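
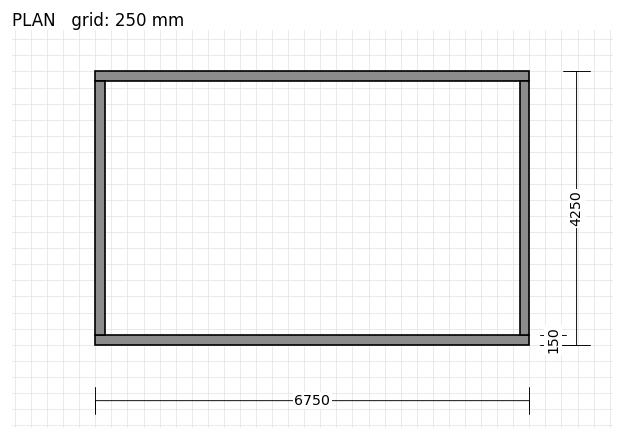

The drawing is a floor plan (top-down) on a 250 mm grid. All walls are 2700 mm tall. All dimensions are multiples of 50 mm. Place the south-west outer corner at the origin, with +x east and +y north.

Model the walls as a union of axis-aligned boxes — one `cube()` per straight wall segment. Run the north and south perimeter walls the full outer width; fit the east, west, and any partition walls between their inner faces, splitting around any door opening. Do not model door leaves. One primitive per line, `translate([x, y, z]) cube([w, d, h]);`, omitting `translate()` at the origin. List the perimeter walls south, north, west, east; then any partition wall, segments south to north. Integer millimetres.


cube([6750, 150, 2700]);
translate([0, 4100, 0]) cube([6750, 150, 2700]);
translate([0, 150, 0]) cube([150, 3950, 2700]);
translate([6600, 150, 0]) cube([150, 3950, 2700]);


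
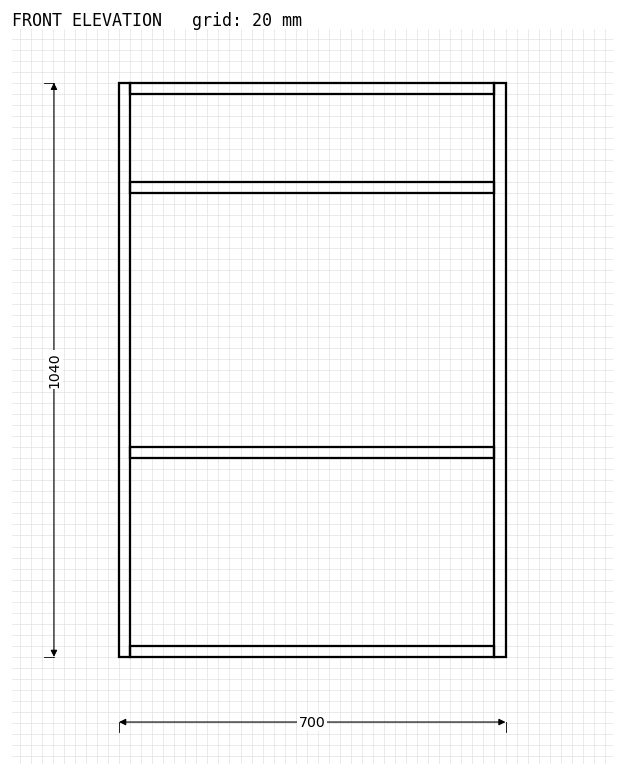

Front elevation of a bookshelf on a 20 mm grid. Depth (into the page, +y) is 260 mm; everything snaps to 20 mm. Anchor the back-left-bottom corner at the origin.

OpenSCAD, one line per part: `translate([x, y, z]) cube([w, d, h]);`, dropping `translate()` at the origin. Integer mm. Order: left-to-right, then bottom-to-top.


cube([20, 260, 1040]);
translate([20, 0, 0]) cube([660, 260, 20]);
translate([20, 0, 360]) cube([660, 260, 20]);
translate([20, 0, 840]) cube([660, 260, 20]);
translate([20, 0, 1020]) cube([660, 260, 20]);
translate([680, 0, 0]) cube([20, 260, 1040]);


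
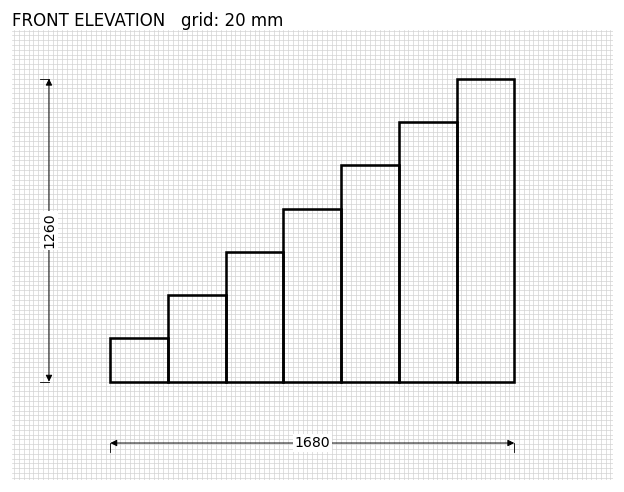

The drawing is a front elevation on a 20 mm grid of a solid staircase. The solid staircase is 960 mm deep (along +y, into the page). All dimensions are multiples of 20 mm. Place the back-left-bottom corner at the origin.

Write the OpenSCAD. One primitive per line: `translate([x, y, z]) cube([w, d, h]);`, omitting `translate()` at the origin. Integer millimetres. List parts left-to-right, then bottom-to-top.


cube([240, 960, 180]);
translate([240, 0, 0]) cube([240, 960, 360]);
translate([480, 0, 0]) cube([240, 960, 540]);
translate([720, 0, 0]) cube([240, 960, 720]);
translate([960, 0, 0]) cube([240, 960, 900]);
translate([1200, 0, 0]) cube([240, 960, 1080]);
translate([1440, 0, 0]) cube([240, 960, 1260]);


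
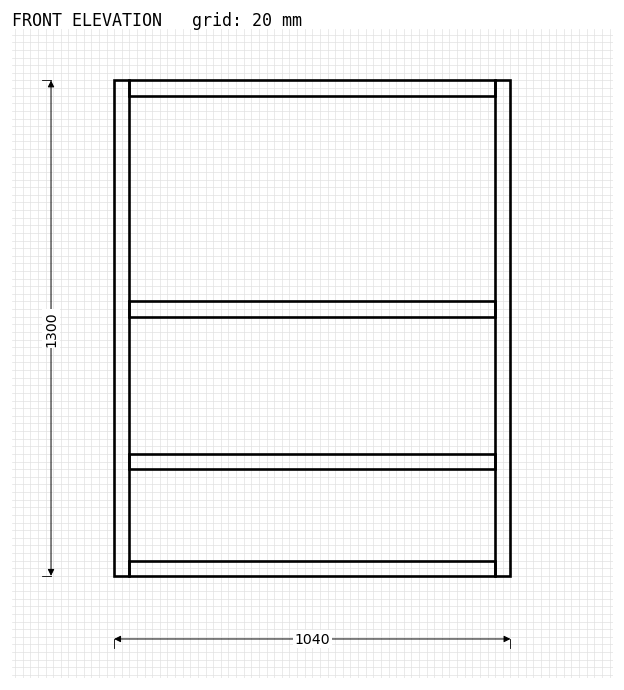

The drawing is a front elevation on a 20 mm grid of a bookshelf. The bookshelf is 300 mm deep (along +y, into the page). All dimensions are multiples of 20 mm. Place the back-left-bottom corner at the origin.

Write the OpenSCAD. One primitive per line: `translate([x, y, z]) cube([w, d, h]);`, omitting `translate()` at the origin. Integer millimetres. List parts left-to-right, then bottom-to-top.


cube([40, 300, 1300]);
translate([40, 0, 0]) cube([960, 300, 40]);
translate([40, 0, 280]) cube([960, 300, 40]);
translate([40, 0, 680]) cube([960, 300, 40]);
translate([40, 0, 1260]) cube([960, 300, 40]);
translate([1000, 0, 0]) cube([40, 300, 1300]);


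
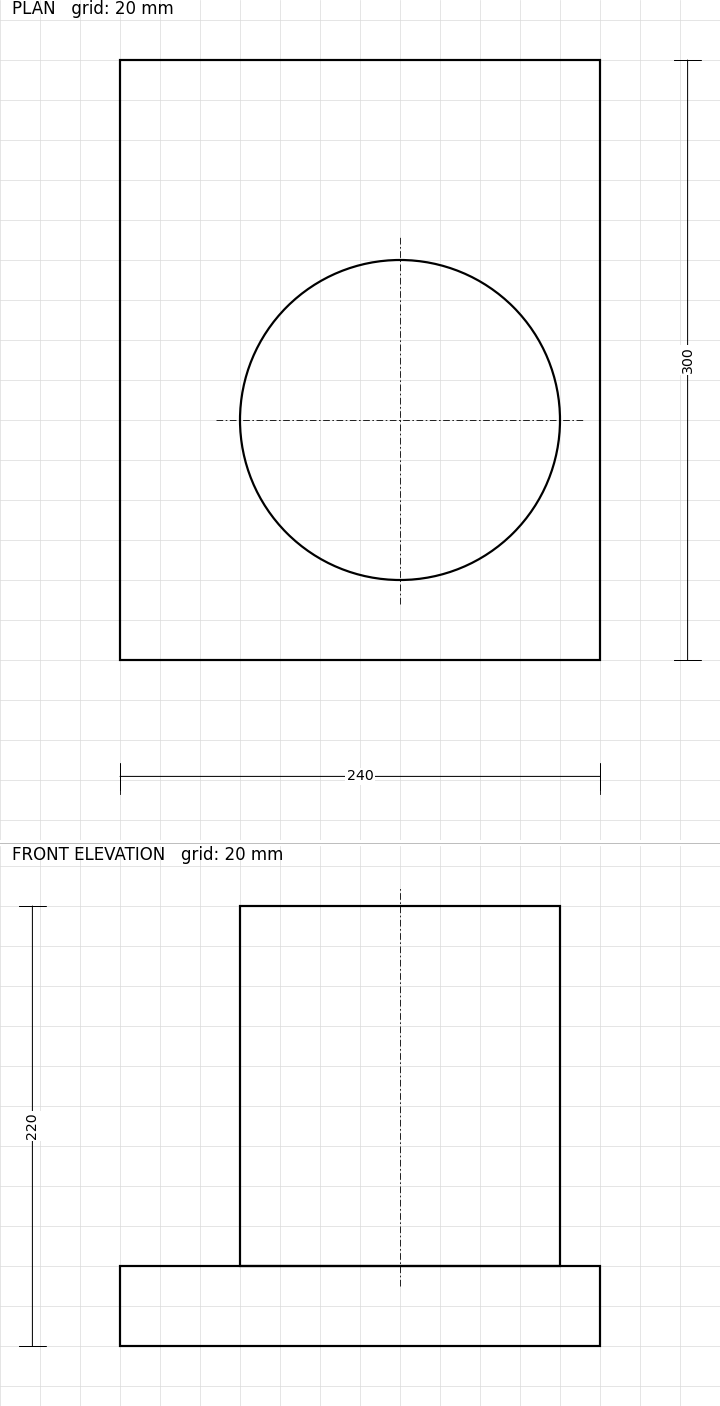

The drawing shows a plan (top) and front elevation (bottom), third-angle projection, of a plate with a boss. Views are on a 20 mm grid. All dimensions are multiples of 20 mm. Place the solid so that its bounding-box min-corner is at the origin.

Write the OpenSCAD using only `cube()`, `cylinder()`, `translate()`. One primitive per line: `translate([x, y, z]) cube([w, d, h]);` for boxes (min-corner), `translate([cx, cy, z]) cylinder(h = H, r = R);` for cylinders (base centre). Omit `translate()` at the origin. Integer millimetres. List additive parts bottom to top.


cube([240, 300, 40]);
translate([140, 120, 40]) cylinder(h = 180, r = 80);


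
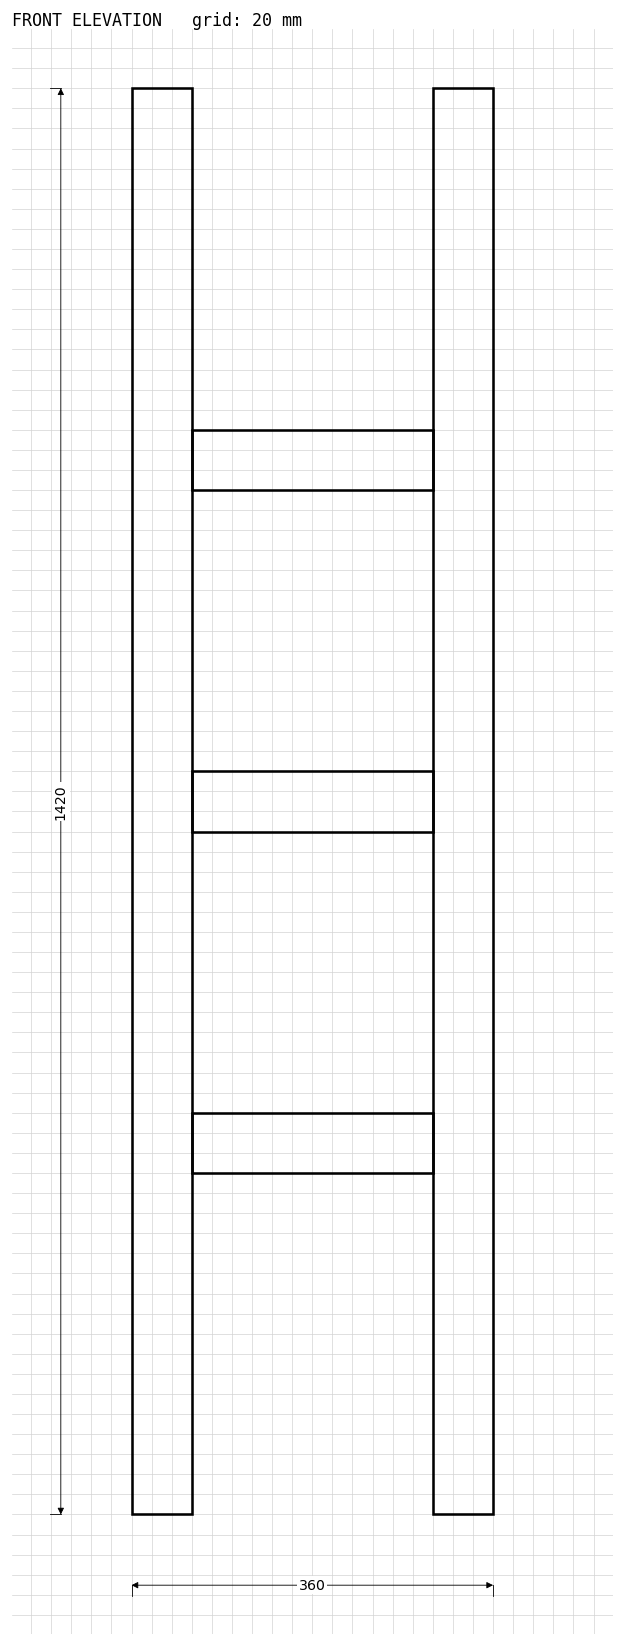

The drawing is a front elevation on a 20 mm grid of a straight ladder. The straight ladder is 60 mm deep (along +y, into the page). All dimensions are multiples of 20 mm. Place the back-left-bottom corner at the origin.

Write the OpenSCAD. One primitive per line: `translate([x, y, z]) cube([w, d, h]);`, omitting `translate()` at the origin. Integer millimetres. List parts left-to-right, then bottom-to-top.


cube([60, 60, 1420]);
translate([60, 0, 340]) cube([240, 60, 60]);
translate([60, 0, 680]) cube([240, 60, 60]);
translate([60, 0, 1020]) cube([240, 60, 60]);
translate([300, 0, 0]) cube([60, 60, 1420]);


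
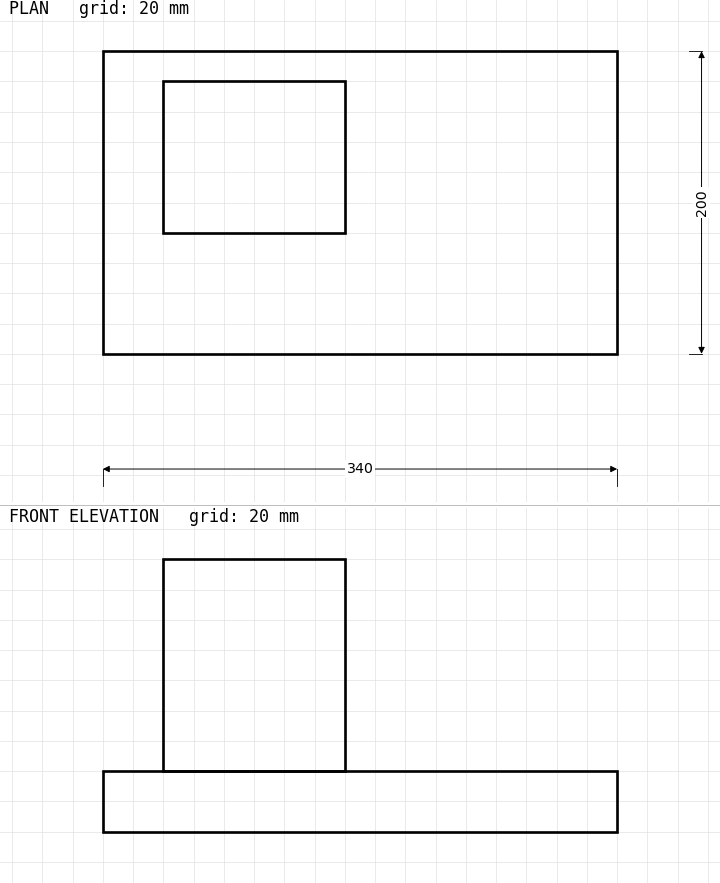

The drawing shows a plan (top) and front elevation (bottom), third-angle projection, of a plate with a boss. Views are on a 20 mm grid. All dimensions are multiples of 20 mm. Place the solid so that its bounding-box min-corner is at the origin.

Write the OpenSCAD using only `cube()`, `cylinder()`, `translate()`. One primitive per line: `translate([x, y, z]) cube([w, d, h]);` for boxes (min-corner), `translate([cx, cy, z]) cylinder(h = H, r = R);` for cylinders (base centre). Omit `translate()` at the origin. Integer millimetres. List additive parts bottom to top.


cube([340, 200, 40]);
translate([40, 80, 40]) cube([120, 100, 140]);


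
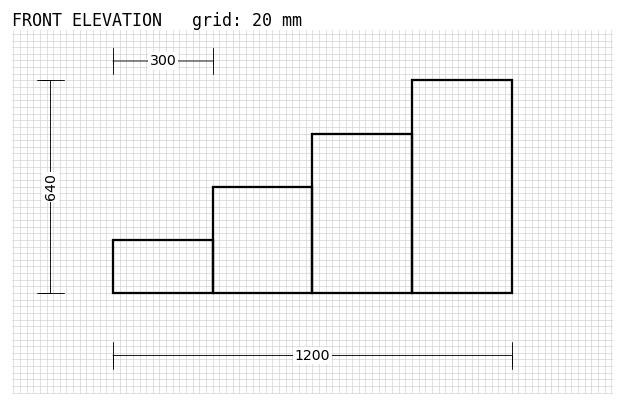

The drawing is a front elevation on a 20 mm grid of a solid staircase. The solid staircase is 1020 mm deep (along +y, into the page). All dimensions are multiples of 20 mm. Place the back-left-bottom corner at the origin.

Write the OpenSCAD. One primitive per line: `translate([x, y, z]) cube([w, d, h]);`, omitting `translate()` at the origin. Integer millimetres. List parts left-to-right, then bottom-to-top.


cube([300, 1020, 160]);
translate([300, 0, 0]) cube([300, 1020, 320]);
translate([600, 0, 0]) cube([300, 1020, 480]);
translate([900, 0, 0]) cube([300, 1020, 640]);


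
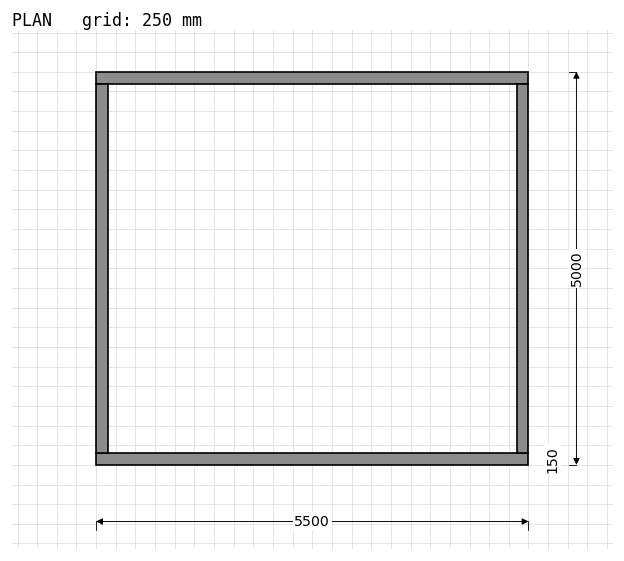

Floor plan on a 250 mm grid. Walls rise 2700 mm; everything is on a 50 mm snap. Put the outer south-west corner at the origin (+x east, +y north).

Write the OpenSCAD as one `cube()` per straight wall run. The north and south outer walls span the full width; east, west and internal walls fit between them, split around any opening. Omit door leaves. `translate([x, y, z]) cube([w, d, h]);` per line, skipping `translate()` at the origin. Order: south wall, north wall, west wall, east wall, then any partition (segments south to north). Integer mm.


cube([5500, 150, 2700]);
translate([0, 4850, 0]) cube([5500, 150, 2700]);
translate([0, 150, 0]) cube([150, 4700, 2700]);
translate([5350, 150, 0]) cube([150, 4700, 2700]);


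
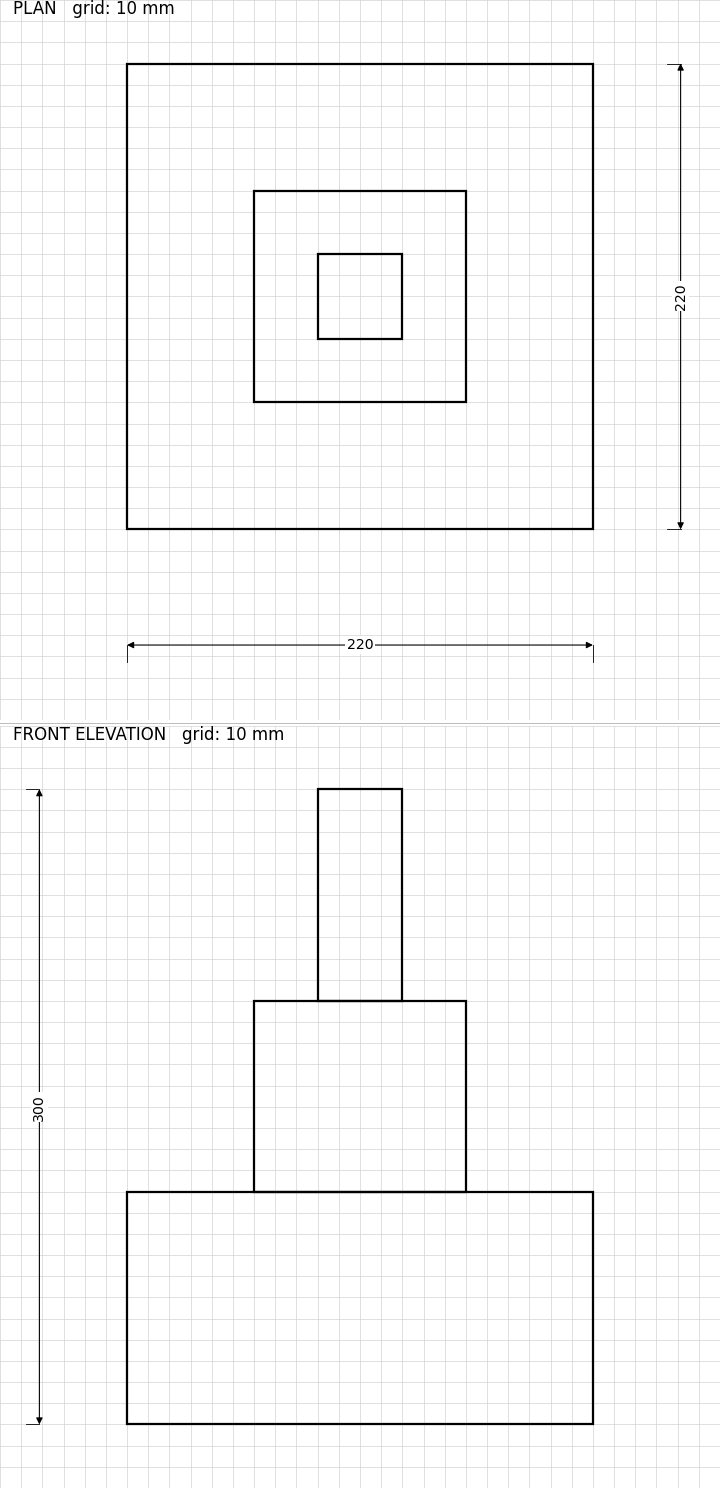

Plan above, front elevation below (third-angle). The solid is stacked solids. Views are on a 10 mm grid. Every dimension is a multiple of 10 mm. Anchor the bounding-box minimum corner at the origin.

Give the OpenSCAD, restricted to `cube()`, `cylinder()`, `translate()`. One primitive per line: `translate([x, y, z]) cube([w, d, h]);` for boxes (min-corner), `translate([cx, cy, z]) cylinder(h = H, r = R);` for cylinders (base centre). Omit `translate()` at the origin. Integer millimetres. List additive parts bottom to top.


cube([220, 220, 110]);
translate([60, 60, 110]) cube([100, 100, 90]);
translate([90, 90, 200]) cube([40, 40, 100]);


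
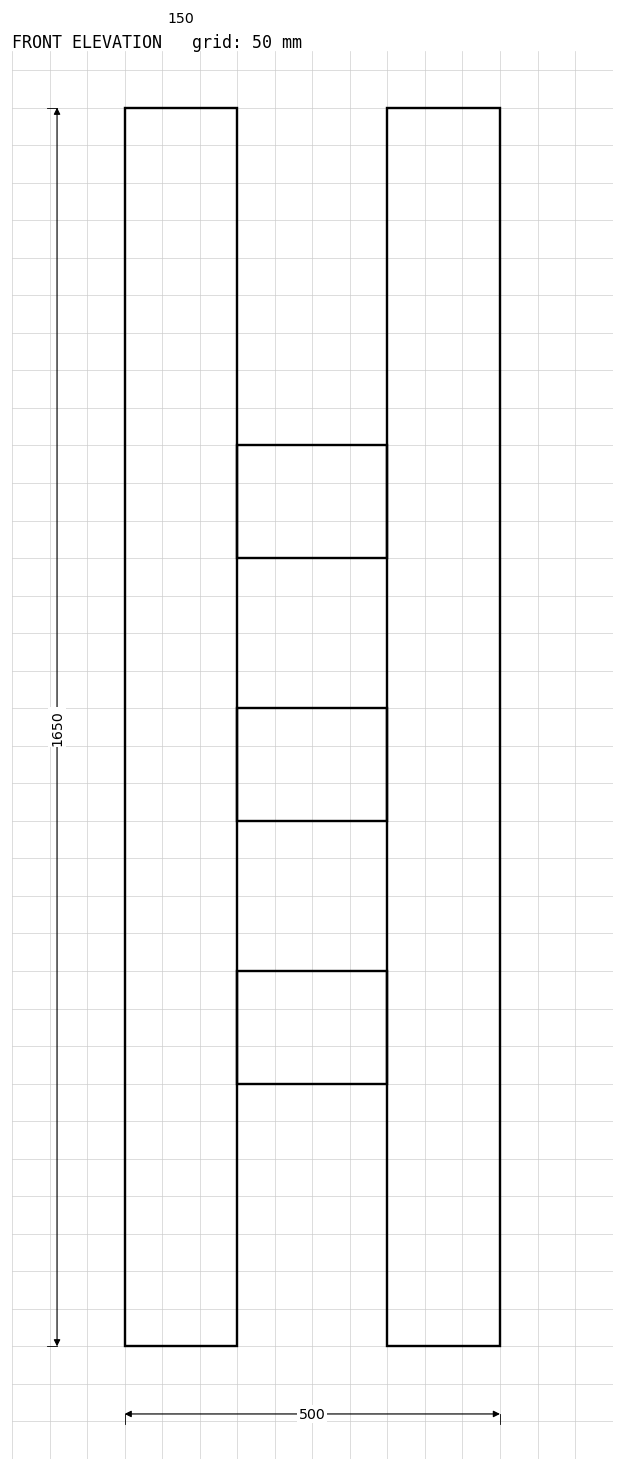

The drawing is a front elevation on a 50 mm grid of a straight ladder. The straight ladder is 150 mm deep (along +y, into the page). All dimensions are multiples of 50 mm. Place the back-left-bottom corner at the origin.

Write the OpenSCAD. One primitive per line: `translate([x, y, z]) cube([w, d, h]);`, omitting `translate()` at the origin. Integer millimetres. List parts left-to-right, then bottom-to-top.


cube([150, 150, 1650]);
translate([150, 0, 350]) cube([200, 150, 150]);
translate([150, 0, 700]) cube([200, 150, 150]);
translate([150, 0, 1050]) cube([200, 150, 150]);
translate([350, 0, 0]) cube([150, 150, 1650]);


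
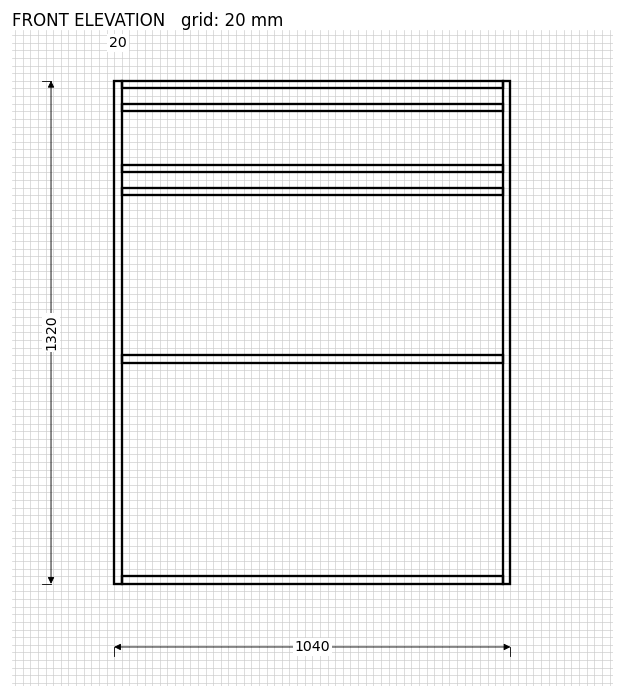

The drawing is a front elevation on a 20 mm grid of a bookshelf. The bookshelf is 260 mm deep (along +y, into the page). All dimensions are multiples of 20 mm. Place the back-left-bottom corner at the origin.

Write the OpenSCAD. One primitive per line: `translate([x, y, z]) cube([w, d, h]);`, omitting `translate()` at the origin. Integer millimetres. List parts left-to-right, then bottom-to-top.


cube([20, 260, 1320]);
translate([20, 0, 0]) cube([1000, 260, 20]);
translate([20, 0, 580]) cube([1000, 260, 20]);
translate([20, 0, 1020]) cube([1000, 260, 20]);
translate([20, 0, 1080]) cube([1000, 260, 20]);
translate([20, 0, 1240]) cube([1000, 260, 20]);
translate([20, 0, 1300]) cube([1000, 260, 20]);
translate([1020, 0, 0]) cube([20, 260, 1320]);


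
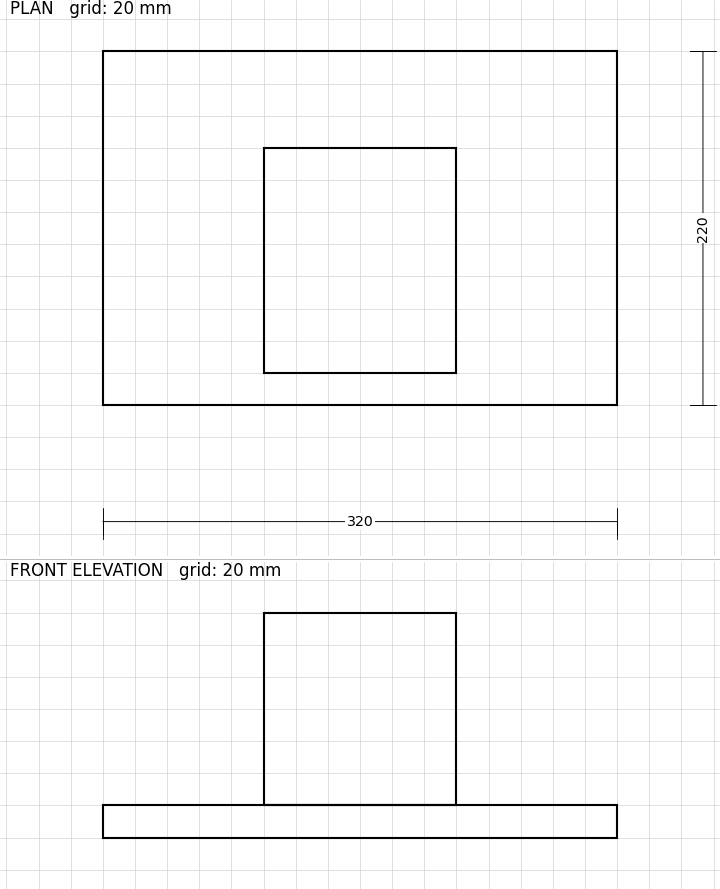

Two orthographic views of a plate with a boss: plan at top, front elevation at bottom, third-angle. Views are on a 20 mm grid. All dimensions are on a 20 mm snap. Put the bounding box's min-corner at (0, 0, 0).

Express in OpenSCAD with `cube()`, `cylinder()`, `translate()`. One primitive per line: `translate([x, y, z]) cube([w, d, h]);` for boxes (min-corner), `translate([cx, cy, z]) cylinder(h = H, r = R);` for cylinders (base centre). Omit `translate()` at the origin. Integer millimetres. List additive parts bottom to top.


cube([320, 220, 20]);
translate([100, 20, 20]) cube([120, 140, 120]);


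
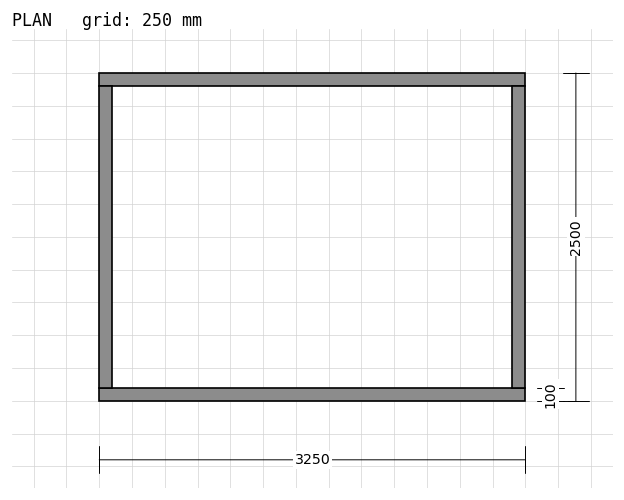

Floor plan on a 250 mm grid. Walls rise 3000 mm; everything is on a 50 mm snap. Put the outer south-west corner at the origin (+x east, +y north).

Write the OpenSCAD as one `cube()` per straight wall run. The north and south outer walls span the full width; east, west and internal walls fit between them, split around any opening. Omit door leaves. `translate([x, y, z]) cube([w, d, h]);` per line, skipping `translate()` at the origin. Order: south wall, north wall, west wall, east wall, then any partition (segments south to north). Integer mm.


cube([3250, 100, 3000]);
translate([0, 2400, 0]) cube([3250, 100, 3000]);
translate([0, 100, 0]) cube([100, 2300, 3000]);
translate([3150, 100, 0]) cube([100, 2300, 3000]);


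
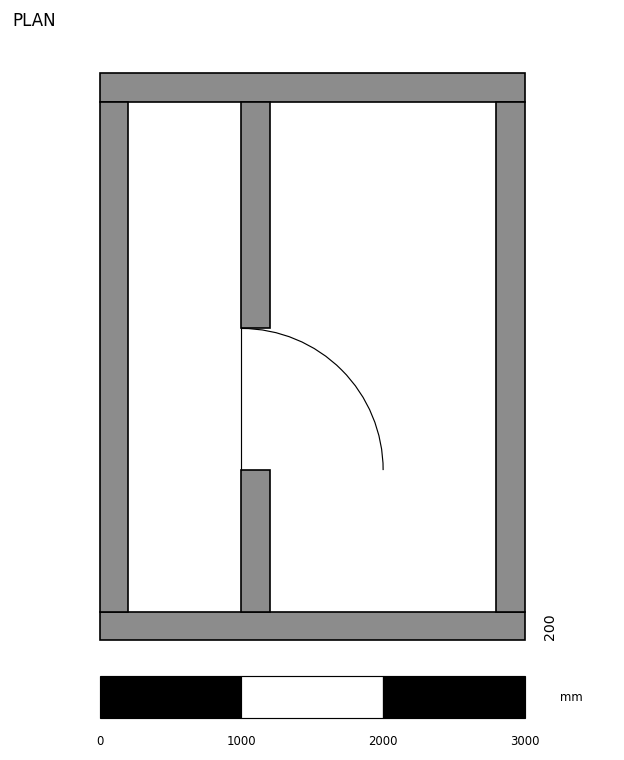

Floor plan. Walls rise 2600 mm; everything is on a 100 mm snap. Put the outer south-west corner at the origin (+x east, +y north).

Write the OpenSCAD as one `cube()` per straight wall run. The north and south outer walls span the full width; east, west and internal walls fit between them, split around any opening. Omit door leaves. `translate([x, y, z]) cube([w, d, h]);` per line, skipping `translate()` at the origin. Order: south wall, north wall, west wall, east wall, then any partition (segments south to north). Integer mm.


cube([3000, 200, 2600]);
translate([0, 3800, 0]) cube([3000, 200, 2600]);
translate([0, 200, 0]) cube([200, 3600, 2600]);
translate([2800, 200, 0]) cube([200, 3600, 2600]);
translate([1000, 200, 0]) cube([200, 1000, 2600]);
translate([1000, 2200, 0]) cube([200, 1600, 2600]);


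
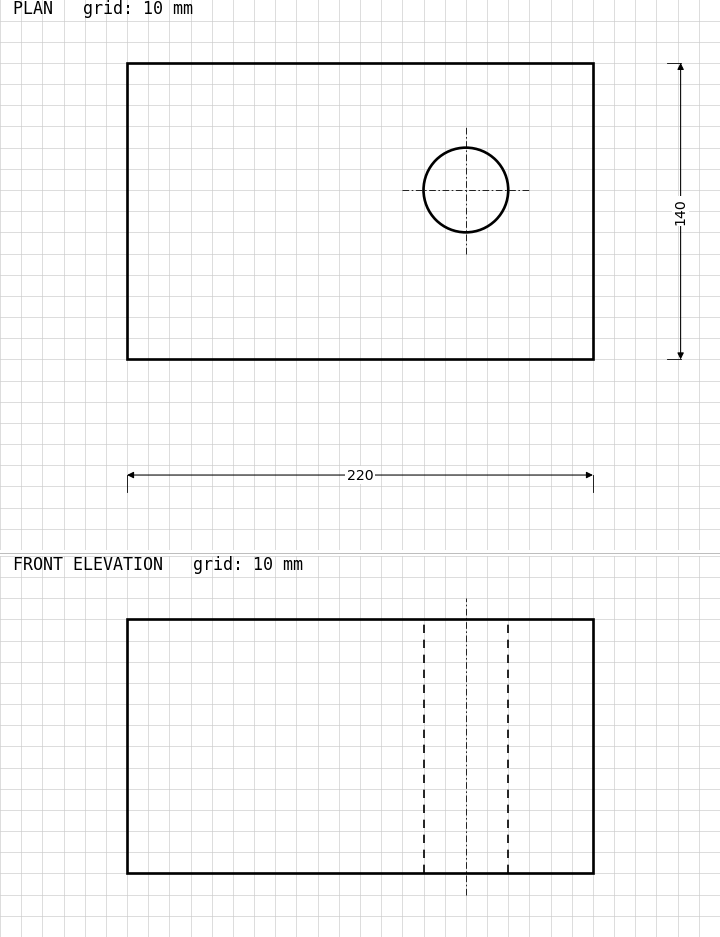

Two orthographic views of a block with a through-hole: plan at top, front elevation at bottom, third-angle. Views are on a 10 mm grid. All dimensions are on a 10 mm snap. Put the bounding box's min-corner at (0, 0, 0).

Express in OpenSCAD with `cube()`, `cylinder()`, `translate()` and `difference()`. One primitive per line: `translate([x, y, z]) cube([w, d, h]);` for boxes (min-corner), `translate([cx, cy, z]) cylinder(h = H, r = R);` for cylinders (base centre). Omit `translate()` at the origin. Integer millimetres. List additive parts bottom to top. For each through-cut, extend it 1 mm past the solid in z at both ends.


difference() {
  cube([220, 140, 120]);
  translate([160, 80, -1]) cylinder(h = 122, r = 20);
}


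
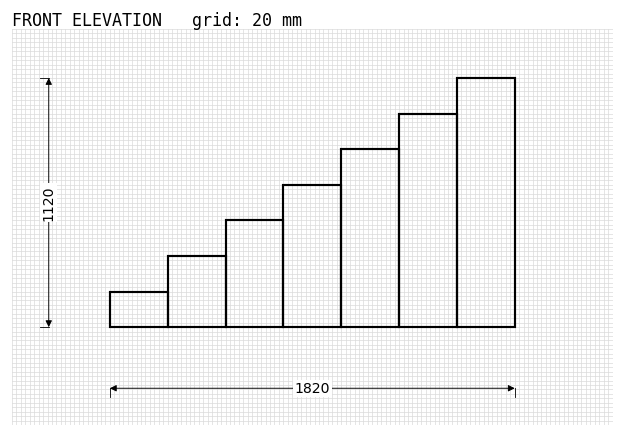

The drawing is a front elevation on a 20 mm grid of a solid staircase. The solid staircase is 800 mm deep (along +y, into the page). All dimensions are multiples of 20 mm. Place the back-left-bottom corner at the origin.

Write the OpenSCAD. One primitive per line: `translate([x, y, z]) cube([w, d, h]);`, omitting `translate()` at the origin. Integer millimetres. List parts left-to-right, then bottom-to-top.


cube([260, 800, 160]);
translate([260, 0, 0]) cube([260, 800, 320]);
translate([520, 0, 0]) cube([260, 800, 480]);
translate([780, 0, 0]) cube([260, 800, 640]);
translate([1040, 0, 0]) cube([260, 800, 800]);
translate([1300, 0, 0]) cube([260, 800, 960]);
translate([1560, 0, 0]) cube([260, 800, 1120]);


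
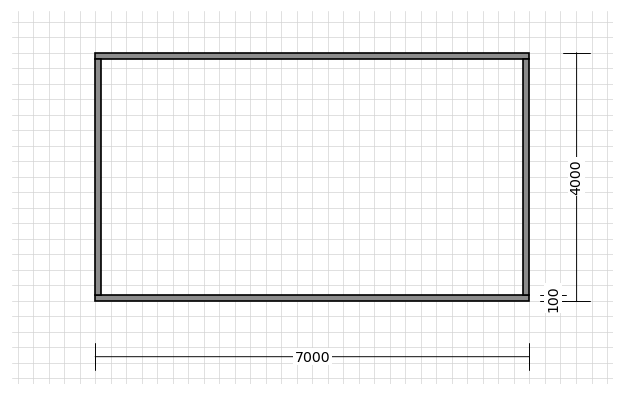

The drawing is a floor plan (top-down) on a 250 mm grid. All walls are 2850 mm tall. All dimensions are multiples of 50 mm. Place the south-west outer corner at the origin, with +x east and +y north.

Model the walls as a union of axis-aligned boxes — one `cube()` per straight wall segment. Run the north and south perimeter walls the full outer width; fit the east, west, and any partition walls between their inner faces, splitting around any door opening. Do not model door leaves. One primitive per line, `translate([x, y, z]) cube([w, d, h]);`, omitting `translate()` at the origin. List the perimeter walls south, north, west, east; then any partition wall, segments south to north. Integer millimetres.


cube([7000, 100, 2850]);
translate([0, 3900, 0]) cube([7000, 100, 2850]);
translate([0, 100, 0]) cube([100, 3800, 2850]);
translate([6900, 100, 0]) cube([100, 3800, 2850]);


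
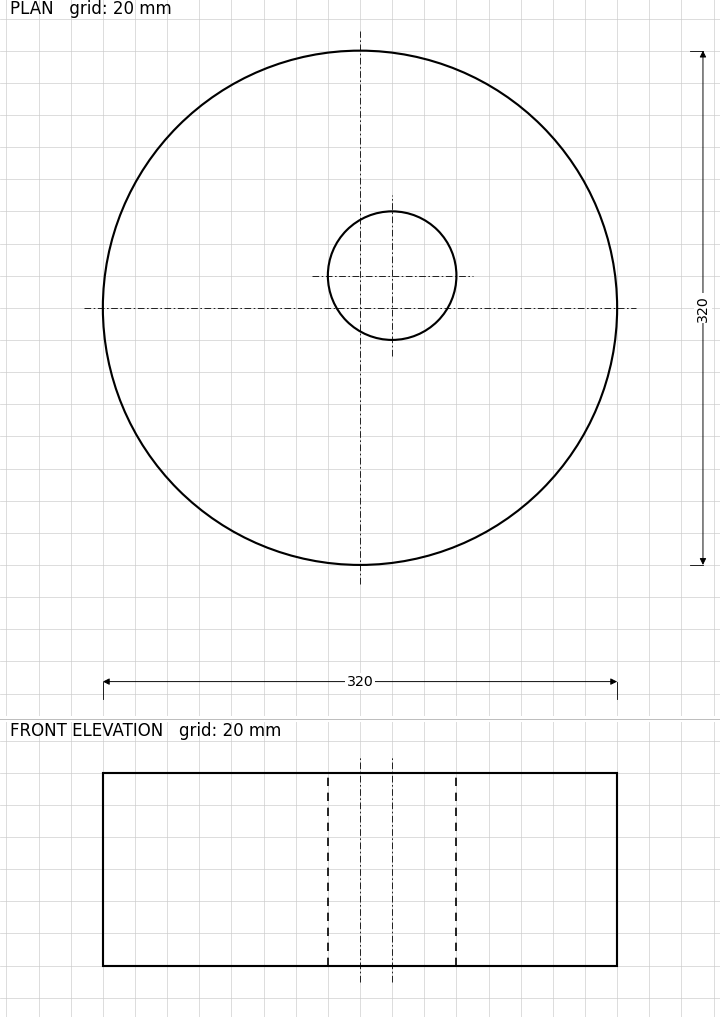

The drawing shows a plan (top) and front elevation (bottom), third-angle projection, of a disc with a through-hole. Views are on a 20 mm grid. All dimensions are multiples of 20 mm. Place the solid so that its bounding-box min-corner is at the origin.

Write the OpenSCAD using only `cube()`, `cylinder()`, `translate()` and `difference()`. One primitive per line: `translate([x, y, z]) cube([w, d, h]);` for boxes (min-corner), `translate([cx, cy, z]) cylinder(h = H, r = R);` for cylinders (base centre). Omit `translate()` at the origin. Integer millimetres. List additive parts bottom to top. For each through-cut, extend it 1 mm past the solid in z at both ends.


difference() {
  translate([160, 160, 0]) cylinder(h = 120, r = 160);
  translate([180, 180, -1]) cylinder(h = 122, r = 40);
}


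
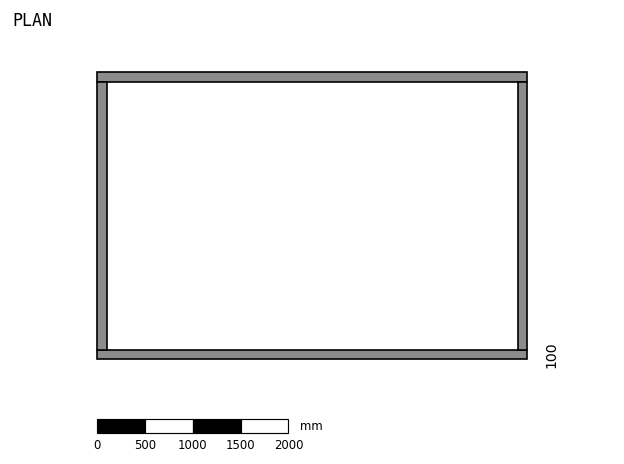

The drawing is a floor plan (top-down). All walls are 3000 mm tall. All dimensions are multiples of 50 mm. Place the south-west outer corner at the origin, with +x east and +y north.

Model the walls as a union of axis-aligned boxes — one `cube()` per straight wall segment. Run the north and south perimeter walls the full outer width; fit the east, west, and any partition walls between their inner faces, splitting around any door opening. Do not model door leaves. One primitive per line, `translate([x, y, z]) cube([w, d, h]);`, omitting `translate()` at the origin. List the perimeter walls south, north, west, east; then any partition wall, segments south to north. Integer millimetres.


cube([4500, 100, 3000]);
translate([0, 2900, 0]) cube([4500, 100, 3000]);
translate([0, 100, 0]) cube([100, 2800, 3000]);
translate([4400, 100, 0]) cube([100, 2800, 3000]);


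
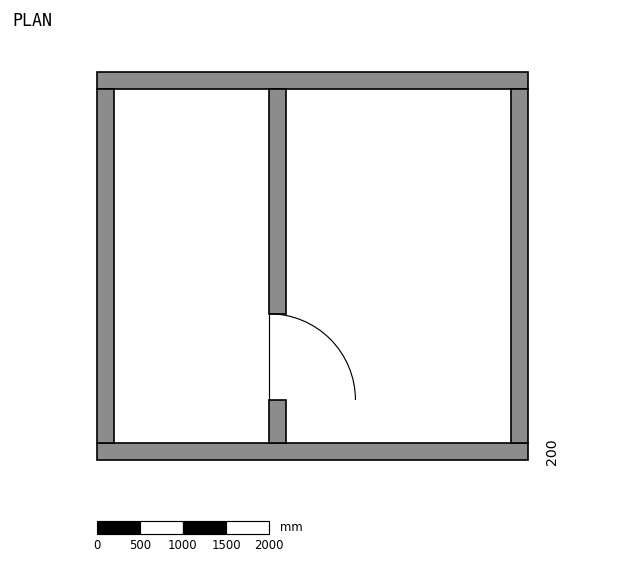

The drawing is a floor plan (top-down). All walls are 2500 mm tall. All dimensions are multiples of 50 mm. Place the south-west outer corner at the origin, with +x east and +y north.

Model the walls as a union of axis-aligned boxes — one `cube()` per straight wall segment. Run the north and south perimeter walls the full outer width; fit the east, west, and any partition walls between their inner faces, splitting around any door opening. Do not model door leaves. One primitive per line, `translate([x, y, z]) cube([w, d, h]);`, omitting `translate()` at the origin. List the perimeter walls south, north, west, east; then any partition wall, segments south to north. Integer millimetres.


cube([5000, 200, 2500]);
translate([0, 4300, 0]) cube([5000, 200, 2500]);
translate([0, 200, 0]) cube([200, 4100, 2500]);
translate([4800, 200, 0]) cube([200, 4100, 2500]);
translate([2000, 200, 0]) cube([200, 500, 2500]);
translate([2000, 1700, 0]) cube([200, 2600, 2500]);


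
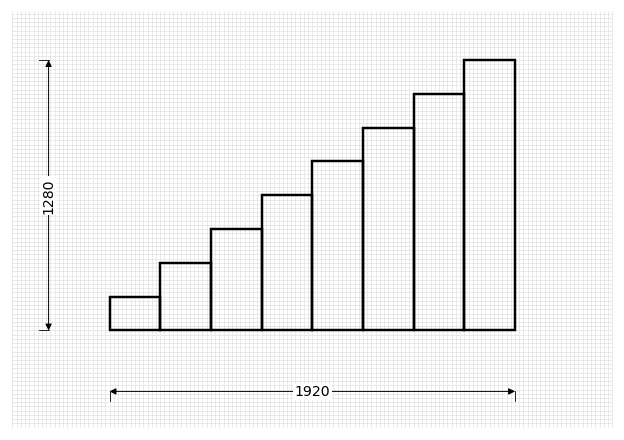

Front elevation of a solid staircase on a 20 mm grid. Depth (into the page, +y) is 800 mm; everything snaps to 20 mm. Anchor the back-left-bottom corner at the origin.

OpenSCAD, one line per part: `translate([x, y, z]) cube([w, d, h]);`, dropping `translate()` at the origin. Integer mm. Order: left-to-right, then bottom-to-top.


cube([240, 800, 160]);
translate([240, 0, 0]) cube([240, 800, 320]);
translate([480, 0, 0]) cube([240, 800, 480]);
translate([720, 0, 0]) cube([240, 800, 640]);
translate([960, 0, 0]) cube([240, 800, 800]);
translate([1200, 0, 0]) cube([240, 800, 960]);
translate([1440, 0, 0]) cube([240, 800, 1120]);
translate([1680, 0, 0]) cube([240, 800, 1280]);


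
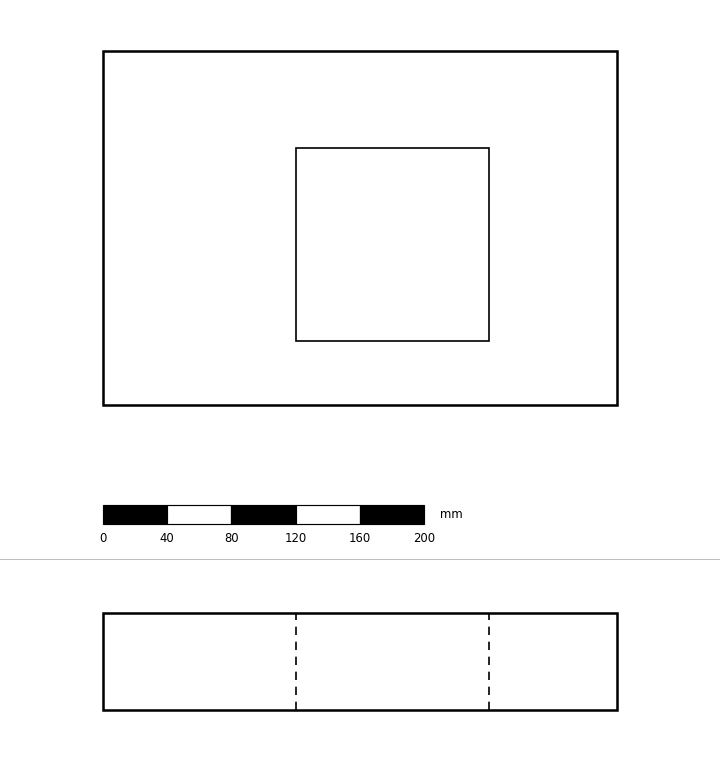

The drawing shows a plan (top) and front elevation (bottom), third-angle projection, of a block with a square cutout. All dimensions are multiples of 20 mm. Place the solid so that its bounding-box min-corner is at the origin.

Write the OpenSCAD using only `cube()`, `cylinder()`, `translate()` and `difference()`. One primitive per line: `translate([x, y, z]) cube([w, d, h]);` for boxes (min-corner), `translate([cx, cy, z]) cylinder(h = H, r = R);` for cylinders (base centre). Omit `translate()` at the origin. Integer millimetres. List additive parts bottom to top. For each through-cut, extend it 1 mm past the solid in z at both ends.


difference() {
  cube([320, 220, 60]);
  translate([120, 40, -1]) cube([120, 120, 62]);
}


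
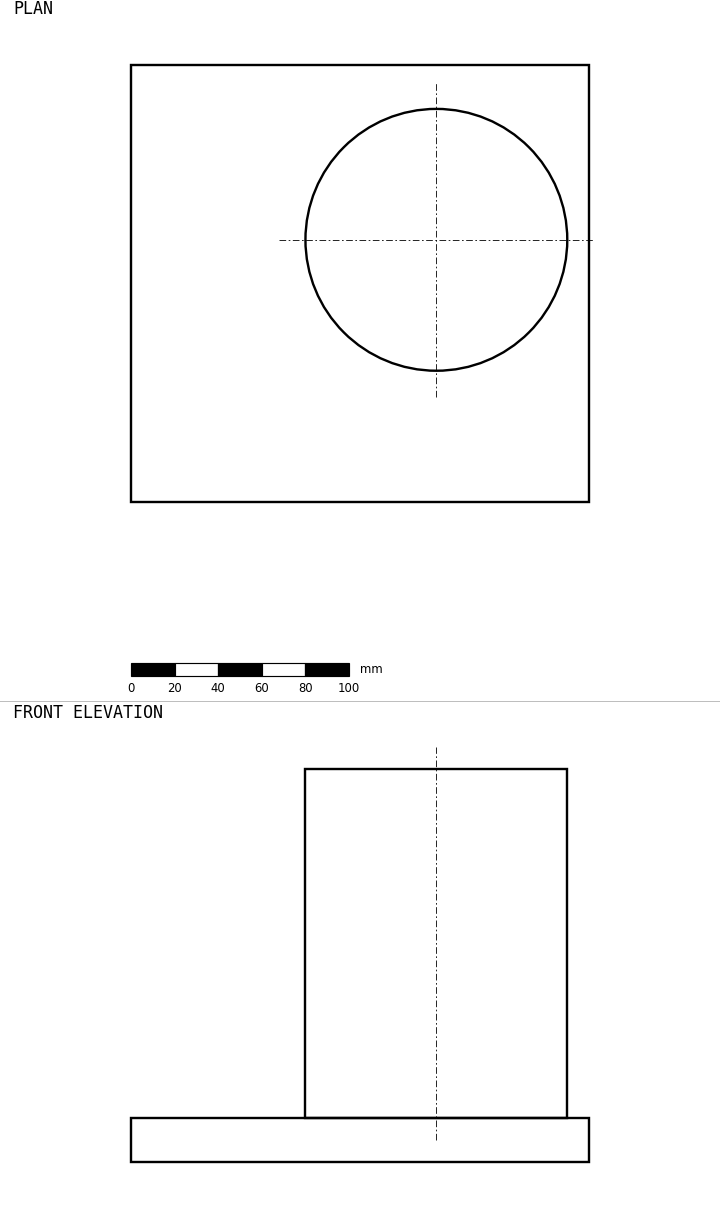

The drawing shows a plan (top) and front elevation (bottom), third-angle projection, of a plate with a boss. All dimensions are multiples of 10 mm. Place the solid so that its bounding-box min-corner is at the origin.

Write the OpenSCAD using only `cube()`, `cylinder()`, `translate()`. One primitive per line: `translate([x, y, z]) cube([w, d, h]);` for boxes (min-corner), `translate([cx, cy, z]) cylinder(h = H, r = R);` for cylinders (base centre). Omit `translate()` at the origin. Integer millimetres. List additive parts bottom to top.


cube([210, 200, 20]);
translate([140, 120, 20]) cylinder(h = 160, r = 60);


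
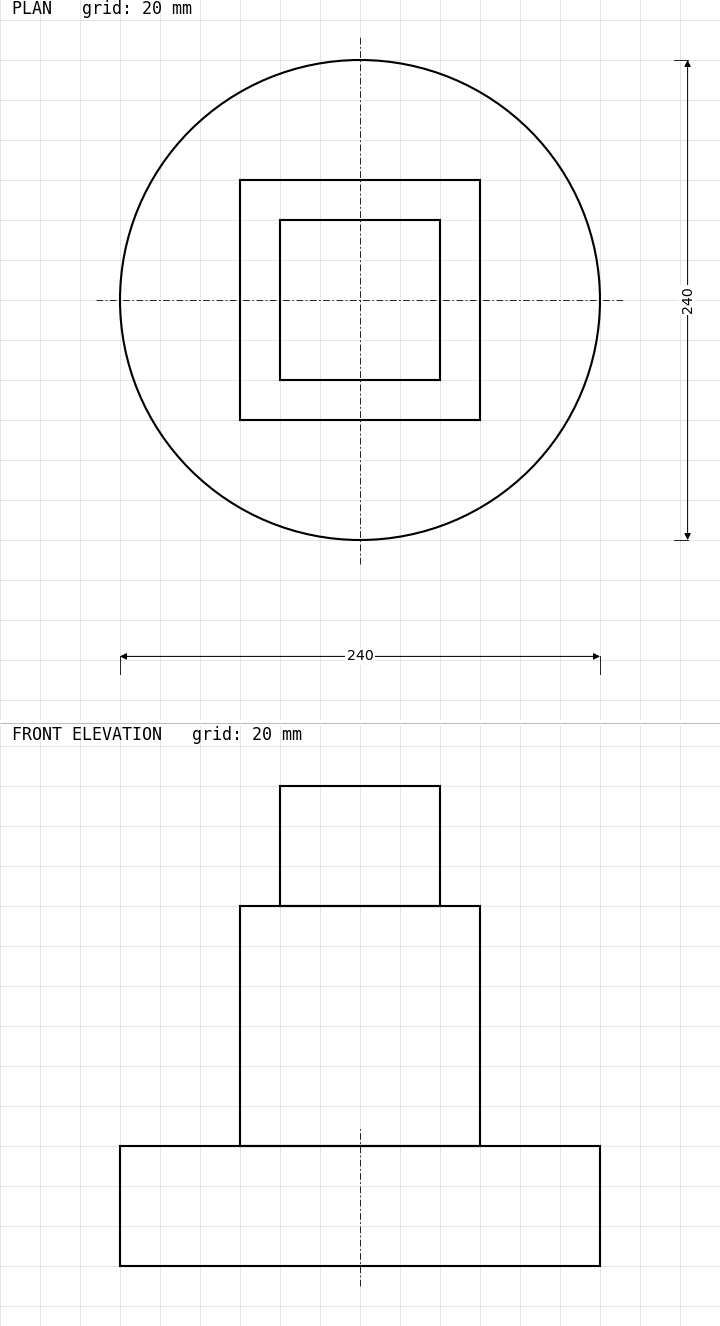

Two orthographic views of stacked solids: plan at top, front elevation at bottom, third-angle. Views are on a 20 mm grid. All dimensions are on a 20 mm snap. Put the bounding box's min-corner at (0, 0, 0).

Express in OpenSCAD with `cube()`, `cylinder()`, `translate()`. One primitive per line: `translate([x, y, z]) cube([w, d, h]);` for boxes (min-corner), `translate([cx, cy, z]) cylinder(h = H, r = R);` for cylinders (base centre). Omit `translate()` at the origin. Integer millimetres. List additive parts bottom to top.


translate([120, 120, 0]) cylinder(h = 60, r = 120);
translate([60, 60, 60]) cube([120, 120, 120]);
translate([80, 80, 180]) cube([80, 80, 60]);


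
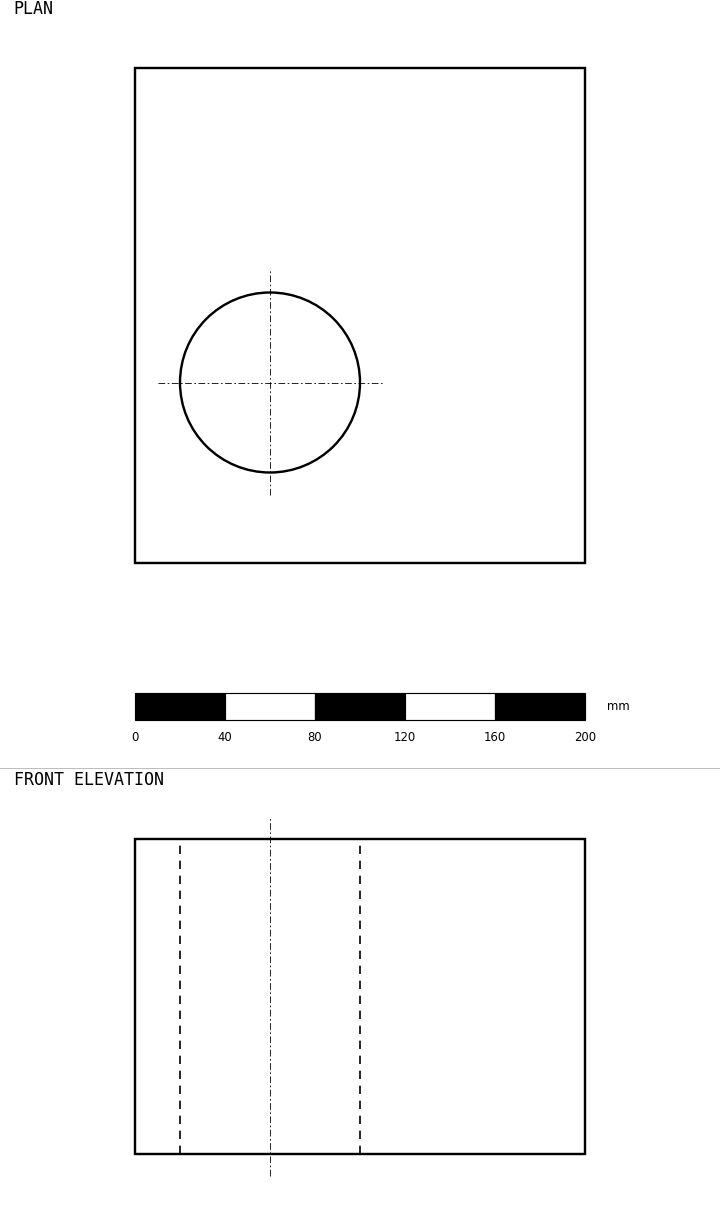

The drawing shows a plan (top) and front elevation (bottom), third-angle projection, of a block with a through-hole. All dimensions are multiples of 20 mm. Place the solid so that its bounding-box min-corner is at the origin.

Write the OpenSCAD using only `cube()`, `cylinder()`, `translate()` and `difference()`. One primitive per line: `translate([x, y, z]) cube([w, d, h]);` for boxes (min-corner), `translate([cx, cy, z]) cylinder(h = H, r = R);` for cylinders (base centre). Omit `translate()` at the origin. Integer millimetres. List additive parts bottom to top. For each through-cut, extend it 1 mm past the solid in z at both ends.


difference() {
  cube([200, 220, 140]);
  translate([60, 80, -1]) cylinder(h = 142, r = 40);
}


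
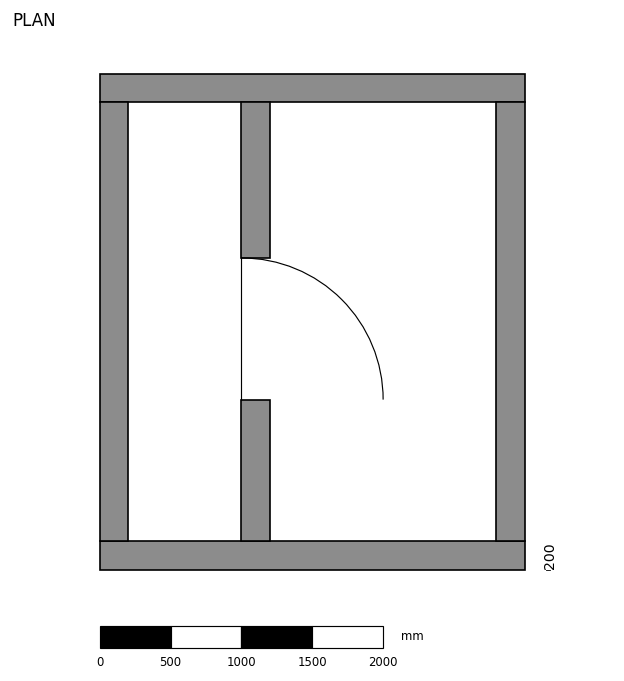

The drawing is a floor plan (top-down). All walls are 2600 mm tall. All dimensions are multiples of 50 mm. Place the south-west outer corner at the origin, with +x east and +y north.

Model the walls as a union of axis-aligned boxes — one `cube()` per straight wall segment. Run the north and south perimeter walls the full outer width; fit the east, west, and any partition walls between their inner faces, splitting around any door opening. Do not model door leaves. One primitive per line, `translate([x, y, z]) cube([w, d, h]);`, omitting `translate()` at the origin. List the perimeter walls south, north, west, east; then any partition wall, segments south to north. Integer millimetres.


cube([3000, 200, 2600]);
translate([0, 3300, 0]) cube([3000, 200, 2600]);
translate([0, 200, 0]) cube([200, 3100, 2600]);
translate([2800, 200, 0]) cube([200, 3100, 2600]);
translate([1000, 200, 0]) cube([200, 1000, 2600]);
translate([1000, 2200, 0]) cube([200, 1100, 2600]);


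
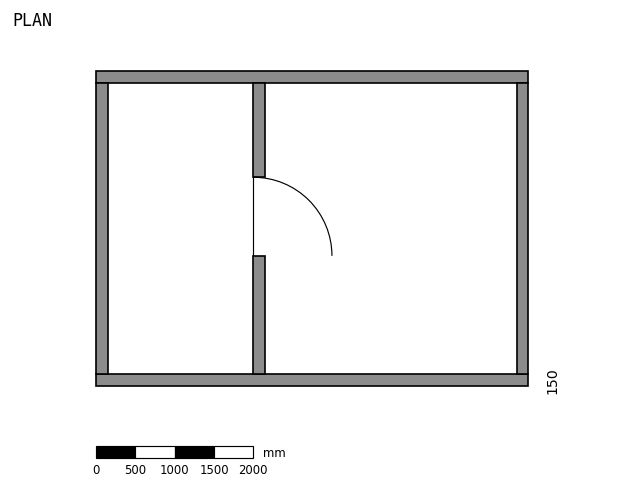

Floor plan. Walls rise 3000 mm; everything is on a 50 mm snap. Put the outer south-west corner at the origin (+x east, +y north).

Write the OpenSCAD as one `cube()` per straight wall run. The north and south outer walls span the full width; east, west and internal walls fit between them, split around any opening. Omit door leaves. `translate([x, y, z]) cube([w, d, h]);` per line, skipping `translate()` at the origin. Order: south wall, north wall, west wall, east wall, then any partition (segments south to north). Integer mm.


cube([5500, 150, 3000]);
translate([0, 3850, 0]) cube([5500, 150, 3000]);
translate([0, 150, 0]) cube([150, 3700, 3000]);
translate([5350, 150, 0]) cube([150, 3700, 3000]);
translate([2000, 150, 0]) cube([150, 1500, 3000]);
translate([2000, 2650, 0]) cube([150, 1200, 3000]);


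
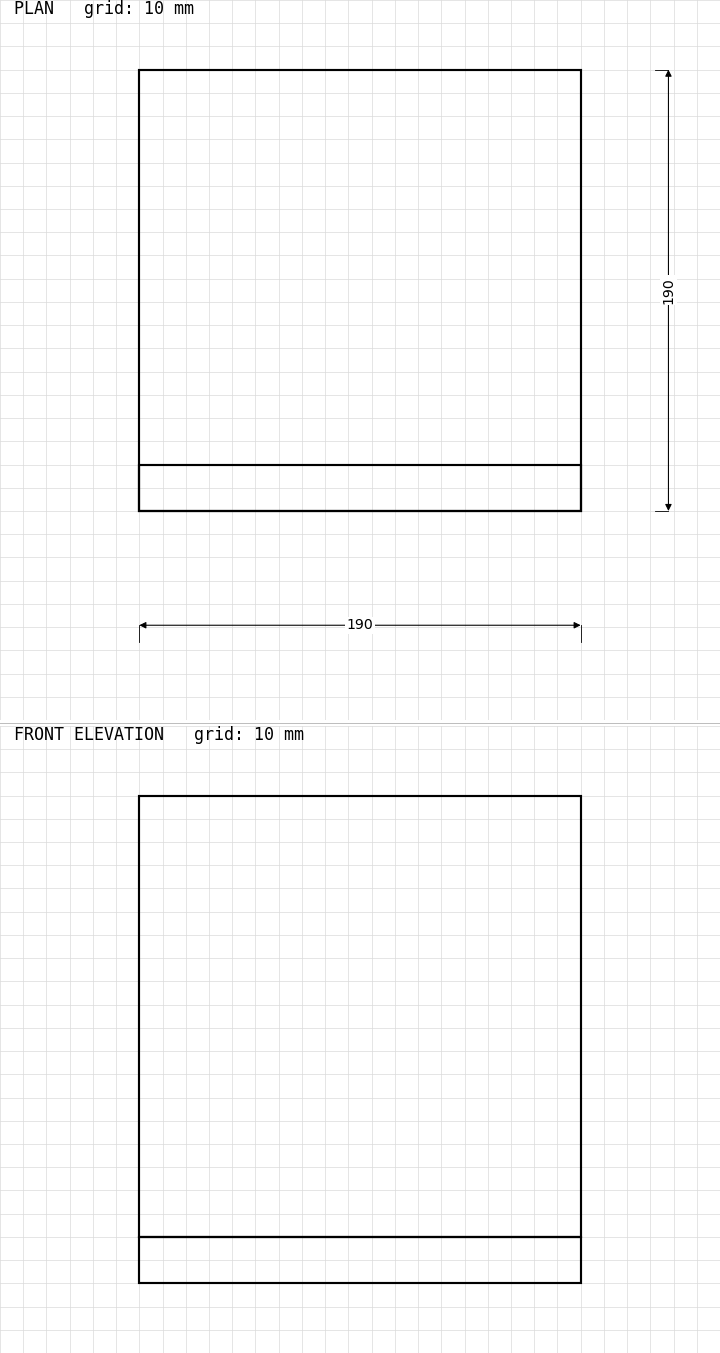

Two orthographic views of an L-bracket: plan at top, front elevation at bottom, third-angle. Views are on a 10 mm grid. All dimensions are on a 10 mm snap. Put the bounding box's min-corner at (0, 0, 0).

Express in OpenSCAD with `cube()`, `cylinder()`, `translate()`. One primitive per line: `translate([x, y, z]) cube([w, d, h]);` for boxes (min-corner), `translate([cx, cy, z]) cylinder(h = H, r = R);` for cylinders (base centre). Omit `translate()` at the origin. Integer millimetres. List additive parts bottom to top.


cube([190, 190, 20]);
translate([0, 0, 20]) cube([190, 20, 190]);


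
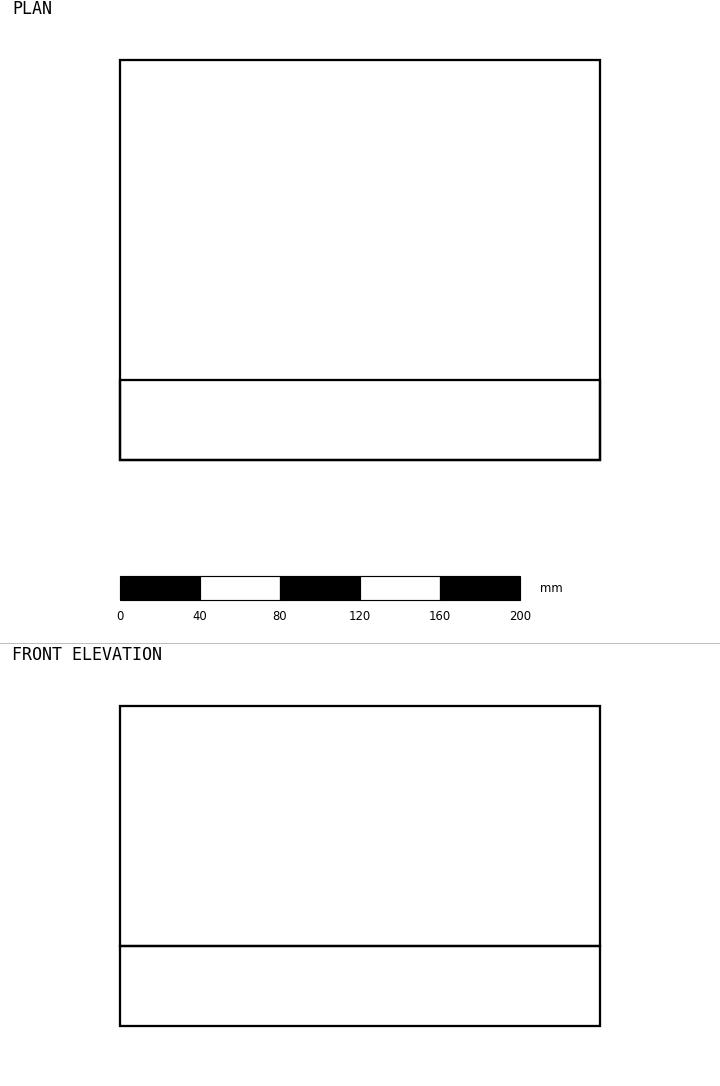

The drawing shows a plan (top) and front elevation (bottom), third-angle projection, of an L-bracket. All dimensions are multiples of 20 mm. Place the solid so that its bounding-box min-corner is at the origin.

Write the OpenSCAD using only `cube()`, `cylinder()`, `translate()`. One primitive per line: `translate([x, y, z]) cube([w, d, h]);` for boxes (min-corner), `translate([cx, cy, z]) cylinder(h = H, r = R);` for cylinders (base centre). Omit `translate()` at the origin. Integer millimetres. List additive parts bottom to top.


cube([240, 200, 40]);
translate([0, 0, 40]) cube([240, 40, 120]);


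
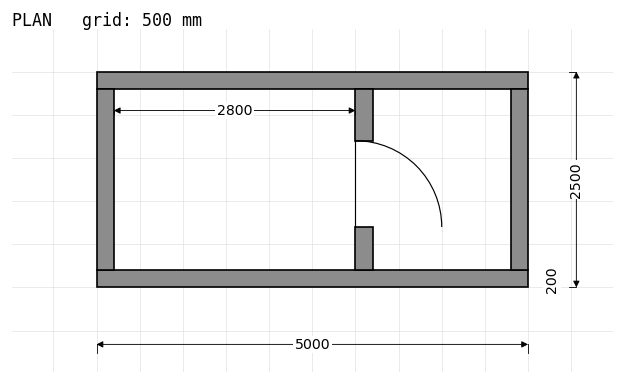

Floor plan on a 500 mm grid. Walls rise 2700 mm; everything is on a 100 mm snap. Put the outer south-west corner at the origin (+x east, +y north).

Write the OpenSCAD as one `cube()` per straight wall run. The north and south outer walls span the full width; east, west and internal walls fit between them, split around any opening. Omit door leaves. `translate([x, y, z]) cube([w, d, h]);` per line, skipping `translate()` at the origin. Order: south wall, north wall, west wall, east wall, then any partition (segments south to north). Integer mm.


cube([5000, 200, 2700]);
translate([0, 2300, 0]) cube([5000, 200, 2700]);
translate([0, 200, 0]) cube([200, 2100, 2700]);
translate([4800, 200, 0]) cube([200, 2100, 2700]);
translate([3000, 200, 0]) cube([200, 500, 2700]);
translate([3000, 1700, 0]) cube([200, 600, 2700]);


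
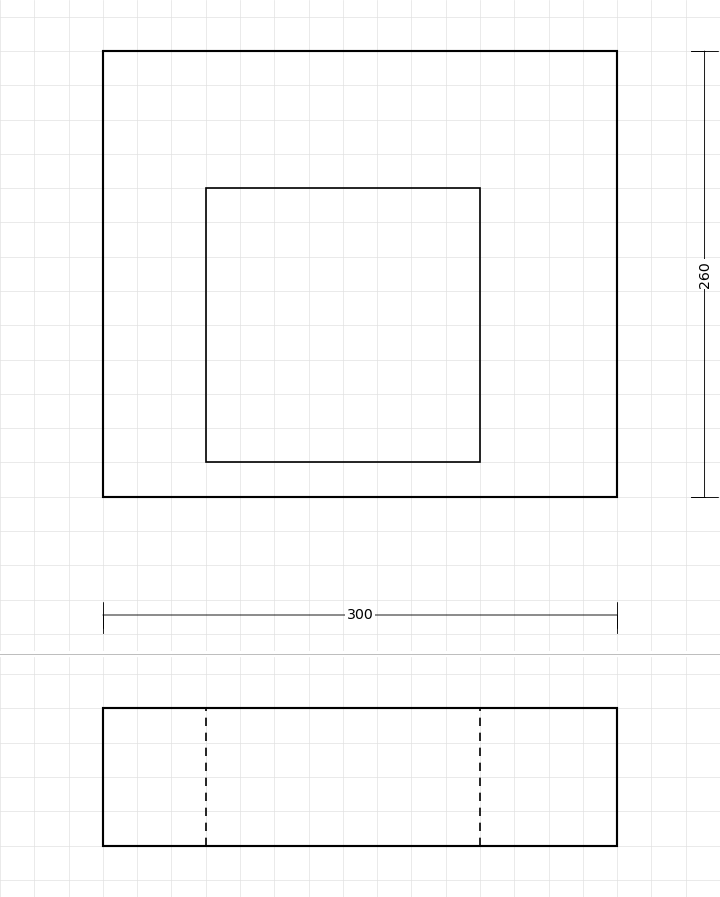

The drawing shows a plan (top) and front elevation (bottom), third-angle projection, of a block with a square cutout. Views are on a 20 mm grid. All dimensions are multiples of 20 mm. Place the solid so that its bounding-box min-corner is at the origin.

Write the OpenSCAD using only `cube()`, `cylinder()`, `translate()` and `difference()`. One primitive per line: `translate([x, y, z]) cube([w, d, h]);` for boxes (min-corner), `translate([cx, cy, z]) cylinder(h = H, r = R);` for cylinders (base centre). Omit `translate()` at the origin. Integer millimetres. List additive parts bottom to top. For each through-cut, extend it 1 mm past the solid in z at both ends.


difference() {
  cube([300, 260, 80]);
  translate([60, 20, -1]) cube([160, 160, 82]);
}


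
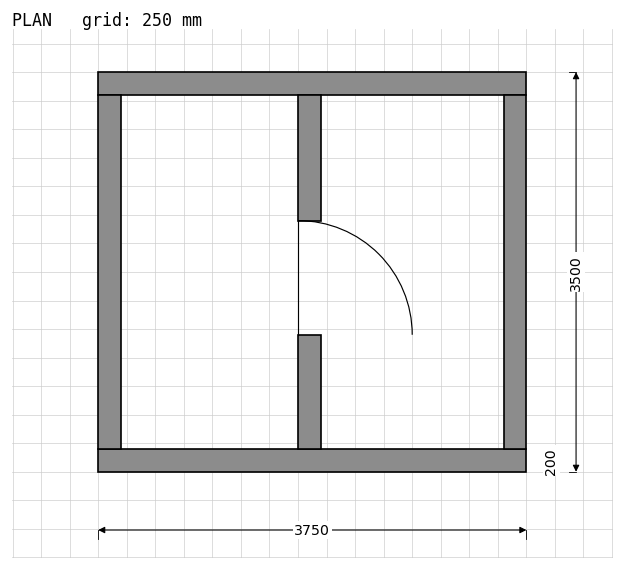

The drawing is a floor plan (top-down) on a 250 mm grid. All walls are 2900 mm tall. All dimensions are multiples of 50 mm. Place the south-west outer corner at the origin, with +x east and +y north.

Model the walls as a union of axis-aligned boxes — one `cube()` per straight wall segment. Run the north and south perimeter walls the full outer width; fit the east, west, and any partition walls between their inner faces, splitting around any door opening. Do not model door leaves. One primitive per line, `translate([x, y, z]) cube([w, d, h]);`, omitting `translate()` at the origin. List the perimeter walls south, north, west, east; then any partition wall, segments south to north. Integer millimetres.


cube([3750, 200, 2900]);
translate([0, 3300, 0]) cube([3750, 200, 2900]);
translate([0, 200, 0]) cube([200, 3100, 2900]);
translate([3550, 200, 0]) cube([200, 3100, 2900]);
translate([1750, 200, 0]) cube([200, 1000, 2900]);
translate([1750, 2200, 0]) cube([200, 1100, 2900]);


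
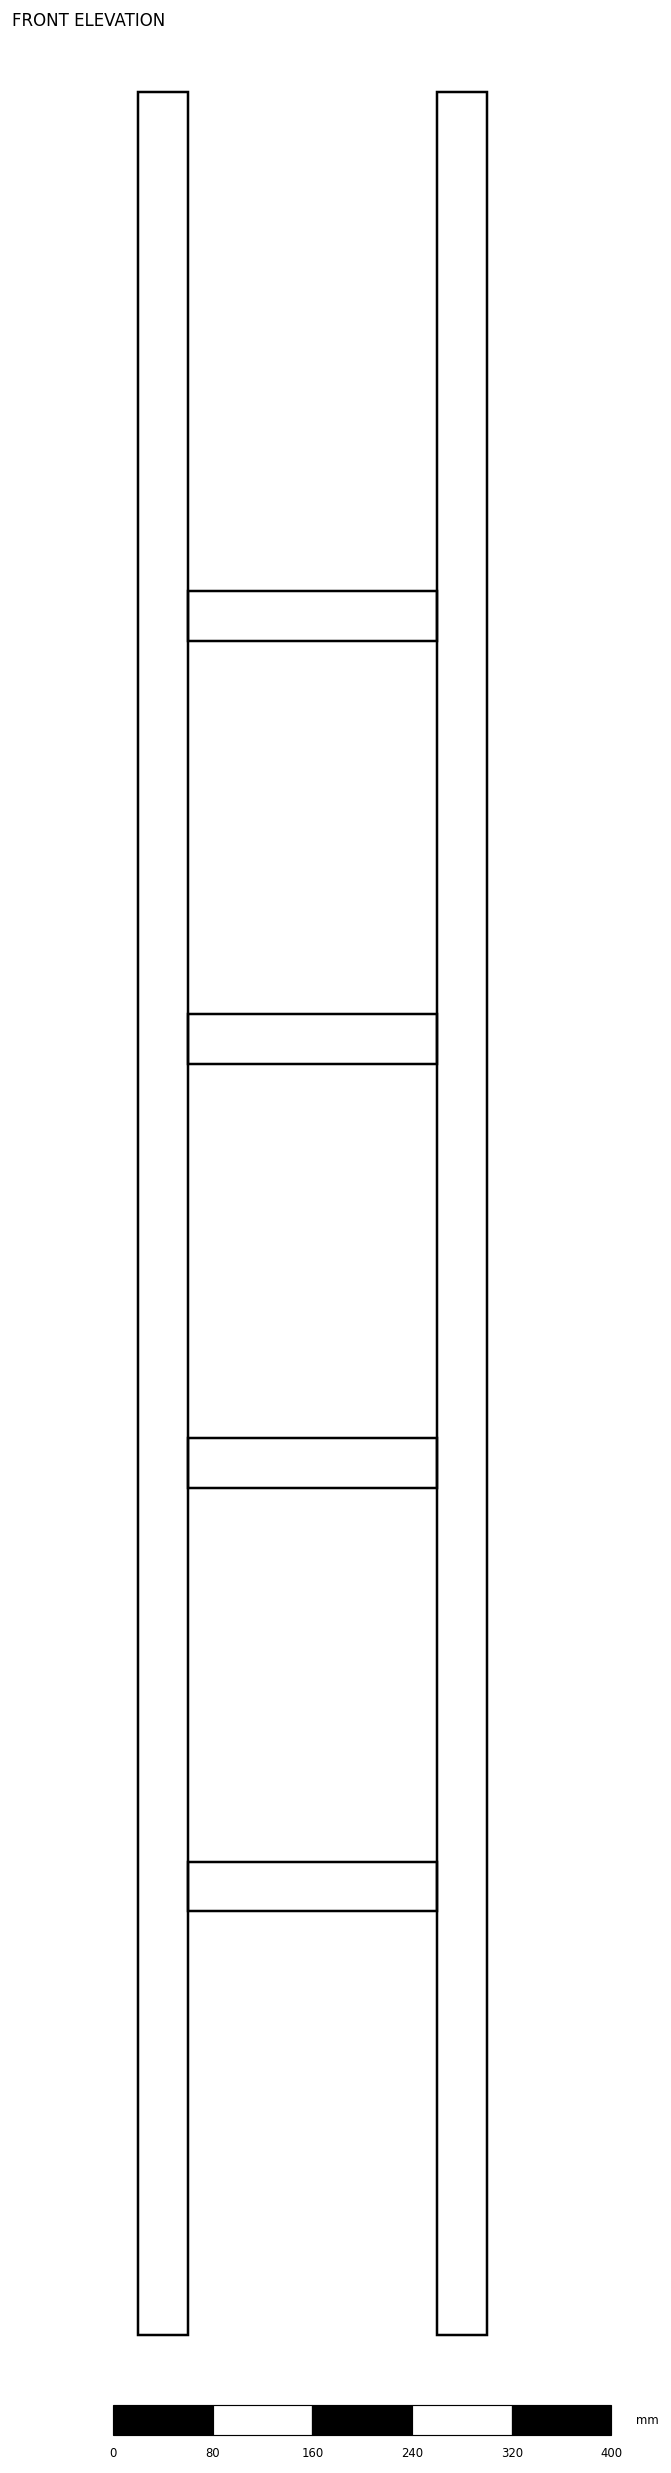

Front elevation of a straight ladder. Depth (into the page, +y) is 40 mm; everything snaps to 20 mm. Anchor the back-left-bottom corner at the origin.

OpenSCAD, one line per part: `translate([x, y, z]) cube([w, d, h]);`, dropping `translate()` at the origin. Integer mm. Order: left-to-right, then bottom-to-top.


cube([40, 40, 1800]);
translate([40, 0, 340]) cube([200, 40, 40]);
translate([40, 0, 680]) cube([200, 40, 40]);
translate([40, 0, 1020]) cube([200, 40, 40]);
translate([40, 0, 1360]) cube([200, 40, 40]);
translate([240, 0, 0]) cube([40, 40, 1800]);


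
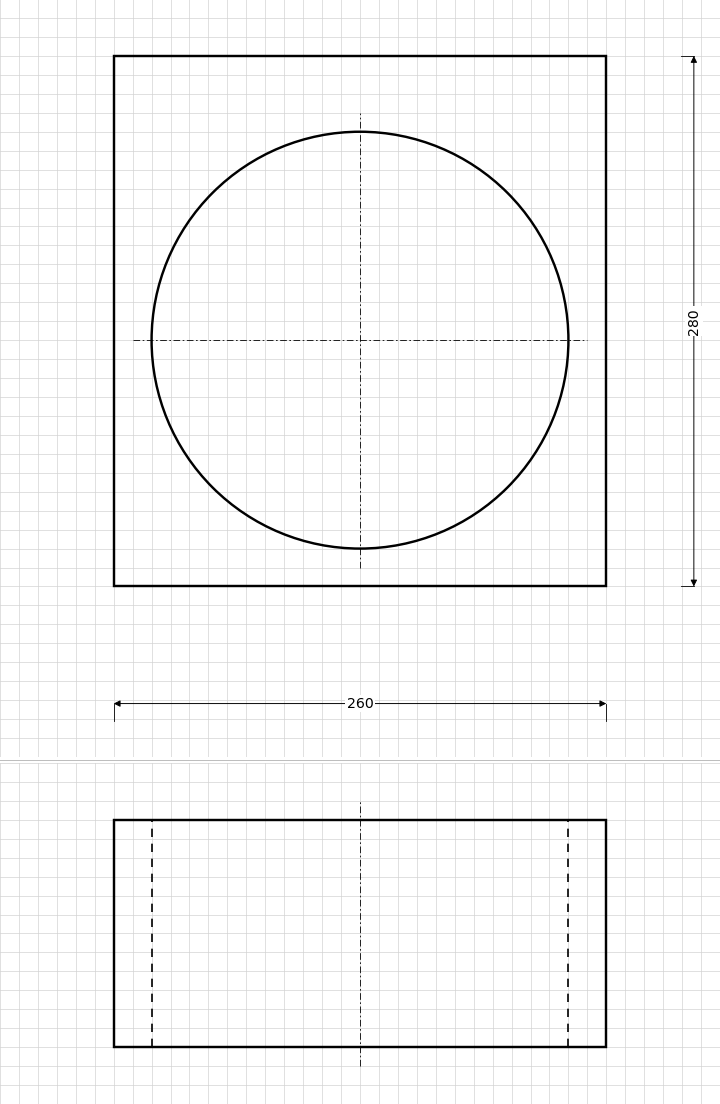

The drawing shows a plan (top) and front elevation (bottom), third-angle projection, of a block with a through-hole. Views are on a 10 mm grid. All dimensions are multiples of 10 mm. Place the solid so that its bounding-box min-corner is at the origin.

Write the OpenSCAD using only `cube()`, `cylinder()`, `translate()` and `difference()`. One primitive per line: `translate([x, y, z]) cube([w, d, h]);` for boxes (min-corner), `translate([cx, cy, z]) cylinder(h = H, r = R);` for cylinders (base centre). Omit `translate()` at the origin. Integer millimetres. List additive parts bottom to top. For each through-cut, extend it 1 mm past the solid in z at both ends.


difference() {
  cube([260, 280, 120]);
  translate([130, 130, -1]) cylinder(h = 122, r = 110);
}


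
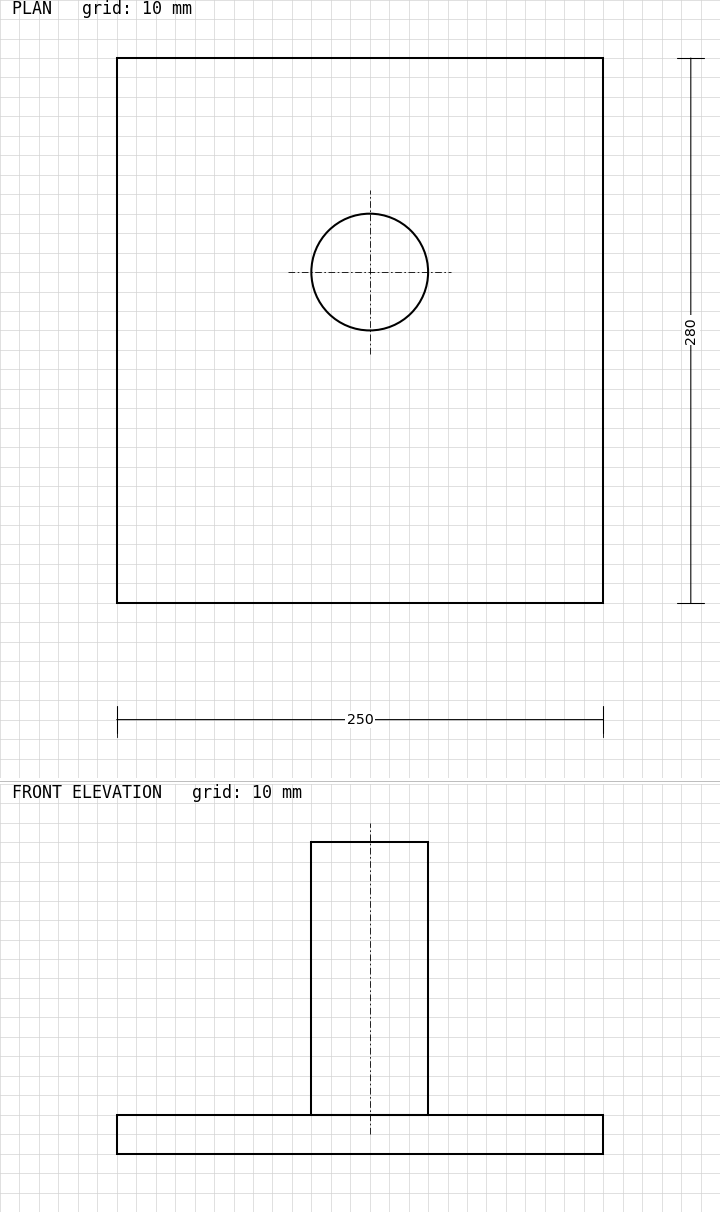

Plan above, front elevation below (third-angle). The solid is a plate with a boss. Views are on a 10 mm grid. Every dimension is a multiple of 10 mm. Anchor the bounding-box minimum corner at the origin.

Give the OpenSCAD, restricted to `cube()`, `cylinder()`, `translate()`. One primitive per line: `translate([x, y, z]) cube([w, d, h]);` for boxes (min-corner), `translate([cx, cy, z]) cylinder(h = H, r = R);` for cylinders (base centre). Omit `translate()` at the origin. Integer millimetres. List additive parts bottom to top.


cube([250, 280, 20]);
translate([130, 170, 20]) cylinder(h = 140, r = 30);
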